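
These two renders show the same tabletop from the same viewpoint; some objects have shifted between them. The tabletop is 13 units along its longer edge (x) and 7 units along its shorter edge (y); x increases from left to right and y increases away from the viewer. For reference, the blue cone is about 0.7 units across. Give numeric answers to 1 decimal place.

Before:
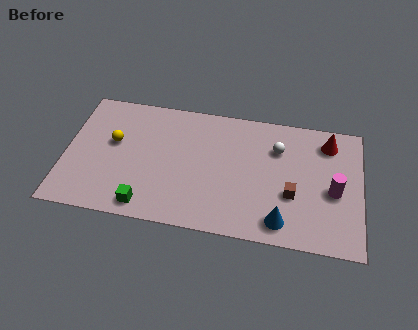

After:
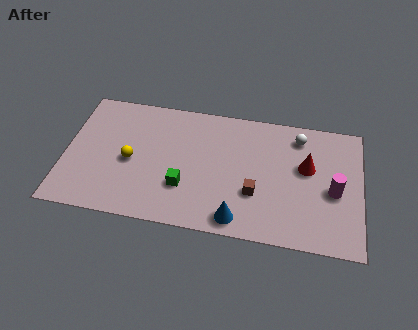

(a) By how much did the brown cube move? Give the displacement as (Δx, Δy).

(-1.6, -0.2)

The brown cube started near (10.0, 2.6) and ended near (8.4, 2.4).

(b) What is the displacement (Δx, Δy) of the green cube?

(1.6, 1.3)

From the two frames, the green cube sits at roughly (3.7, 0.9) before and (5.3, 2.2) after.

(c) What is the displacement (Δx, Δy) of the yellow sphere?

(0.8, -0.9)

The yellow sphere started near (2.1, 4.1) and ended near (2.9, 3.2).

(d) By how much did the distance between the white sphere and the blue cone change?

+1.6

The distance was about 3.9 in the first image and 5.5 in the second, so they moved 1.6 units further apart.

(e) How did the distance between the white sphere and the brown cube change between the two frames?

+1.3

Before: roughly 2.5 units apart; after: 3.8. That's 1.3 units further apart.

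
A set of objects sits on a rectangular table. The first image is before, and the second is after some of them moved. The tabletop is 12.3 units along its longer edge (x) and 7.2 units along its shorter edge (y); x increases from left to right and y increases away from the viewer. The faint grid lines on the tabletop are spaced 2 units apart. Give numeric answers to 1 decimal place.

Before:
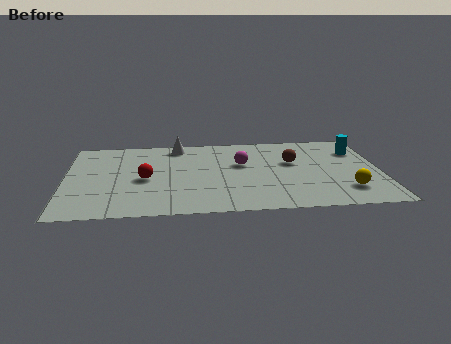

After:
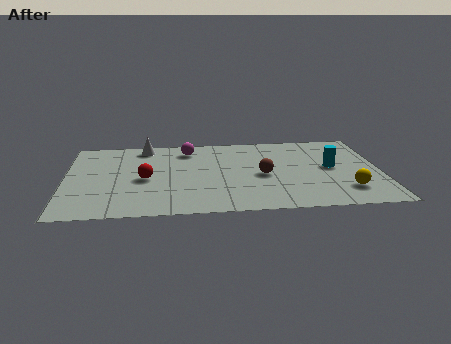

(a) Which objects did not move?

the red sphere and the yellow sphere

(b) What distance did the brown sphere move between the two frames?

1.6

From (8.9, 4.4) to (7.7, 3.3), the brown sphere covered √(1.2² + 1.1²) ≈ 1.6 units.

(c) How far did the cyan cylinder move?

1.9

The cyan cylinder was near (11.5, 5.3) before and (10.4, 3.8) after, so it travelled √(1.1² + 1.5²) ≈ 1.9 units.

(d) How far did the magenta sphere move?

2.6

The magenta sphere moved from about (6.9, 4.4) to (4.8, 5.9), a distance of √(2.1² + 1.5²) ≈ 2.6.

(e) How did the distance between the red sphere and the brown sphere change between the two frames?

-1.3

They were about 5.9 units apart before and 4.6 after — 1.3 units closer together.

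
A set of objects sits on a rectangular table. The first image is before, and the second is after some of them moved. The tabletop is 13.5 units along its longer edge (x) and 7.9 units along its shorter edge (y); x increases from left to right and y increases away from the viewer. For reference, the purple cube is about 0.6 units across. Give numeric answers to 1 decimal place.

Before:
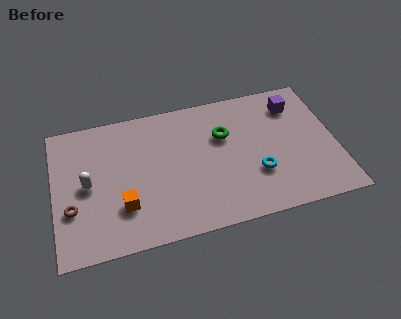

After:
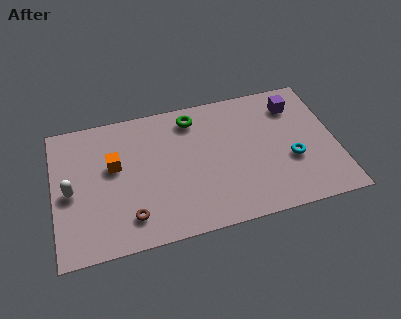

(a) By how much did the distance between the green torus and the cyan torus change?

+2.8

They were about 3.0 units apart before and 5.8 after — 2.8 units further apart.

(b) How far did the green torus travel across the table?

2.0

The green torus moved from about (8.2, 5.2) to (6.8, 6.6), a distance of √(1.4² + 1.4²) ≈ 2.0.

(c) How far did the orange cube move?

2.4

The orange cube moved from about (3.2, 2.3) to (2.9, 4.7), a distance of √(0.3² + 2.4²) ≈ 2.4.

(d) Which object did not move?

the purple cube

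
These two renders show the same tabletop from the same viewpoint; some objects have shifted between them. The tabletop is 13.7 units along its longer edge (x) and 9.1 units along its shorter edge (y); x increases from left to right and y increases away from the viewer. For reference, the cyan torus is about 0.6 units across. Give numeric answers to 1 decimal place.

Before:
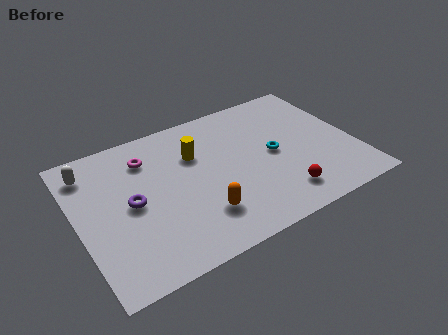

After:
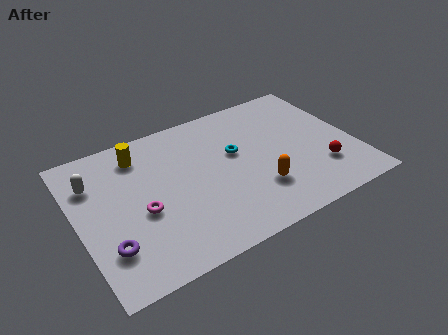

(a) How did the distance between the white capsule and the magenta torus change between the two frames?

+0.6

They were about 2.8 units apart before and 3.4 after — 0.6 units further apart.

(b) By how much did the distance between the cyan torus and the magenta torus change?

-1.3

They were about 6.5 units apart before and 5.2 after — 1.3 units closer together.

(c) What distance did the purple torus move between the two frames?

2.5

The purple torus was near (2.6, 4.5) before and (1.2, 2.4) after, so it travelled √(1.4² + 2.1²) ≈ 2.5 units.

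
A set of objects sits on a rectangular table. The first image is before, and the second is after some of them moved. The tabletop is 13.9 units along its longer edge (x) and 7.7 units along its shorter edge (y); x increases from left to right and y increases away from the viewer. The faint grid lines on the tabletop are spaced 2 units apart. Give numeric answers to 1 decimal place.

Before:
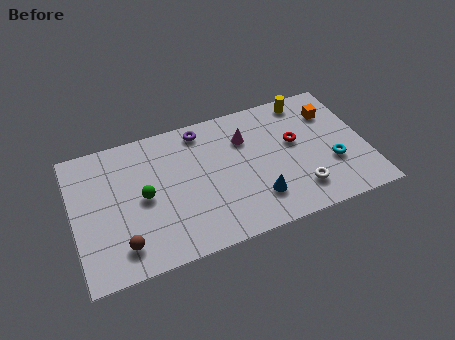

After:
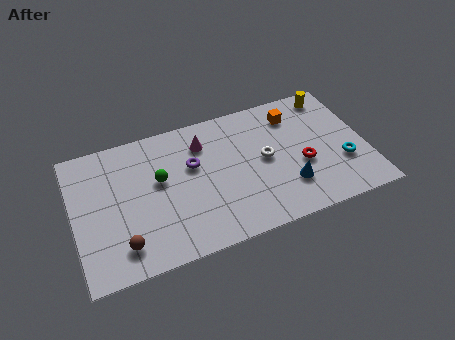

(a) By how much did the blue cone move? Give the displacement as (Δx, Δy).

(1.5, 0.2)

The blue cone was at about (8.5, 1.9) and moved to about (10.0, 2.1).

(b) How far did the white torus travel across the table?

2.7

The white torus was near (10.5, 1.7) before and (9.1, 4.0) after, so it travelled √(1.4² + 2.3²) ≈ 2.7 units.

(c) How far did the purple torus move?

2.0

From (6.3, 6.7) to (5.7, 4.8), the purple torus covered √(0.6² + 1.9²) ≈ 2.0 units.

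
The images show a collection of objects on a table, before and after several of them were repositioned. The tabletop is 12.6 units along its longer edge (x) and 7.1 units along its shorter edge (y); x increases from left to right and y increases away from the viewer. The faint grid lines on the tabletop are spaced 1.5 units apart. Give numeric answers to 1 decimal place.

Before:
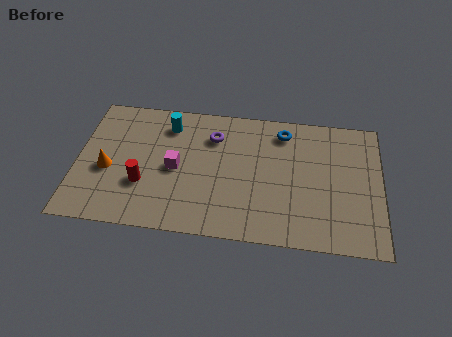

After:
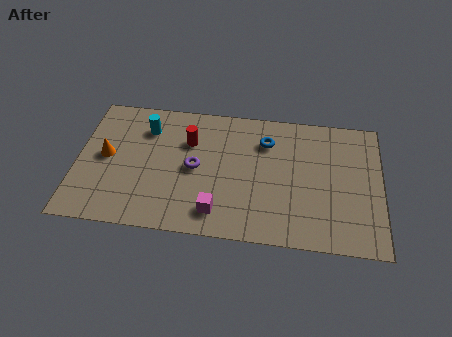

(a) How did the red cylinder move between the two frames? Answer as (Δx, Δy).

(1.8, 2.5)

The red cylinder was at about (2.8, 2.4) and moved to about (4.6, 4.9).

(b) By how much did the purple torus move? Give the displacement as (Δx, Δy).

(-0.7, -1.8)

The purple torus started near (5.6, 5.3) and ended near (4.9, 3.5).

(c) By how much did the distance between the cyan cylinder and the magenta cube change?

+2.8

The distance was about 2.3 in the first image and 5.1 in the second, so they moved 2.8 units further apart.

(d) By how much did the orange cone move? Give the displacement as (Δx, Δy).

(-0.1, 0.7)

The orange cone was at about (1.3, 3.0) and moved to about (1.2, 3.7).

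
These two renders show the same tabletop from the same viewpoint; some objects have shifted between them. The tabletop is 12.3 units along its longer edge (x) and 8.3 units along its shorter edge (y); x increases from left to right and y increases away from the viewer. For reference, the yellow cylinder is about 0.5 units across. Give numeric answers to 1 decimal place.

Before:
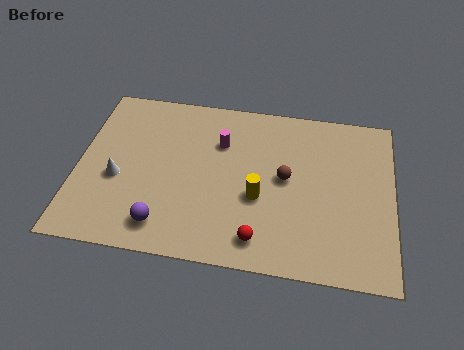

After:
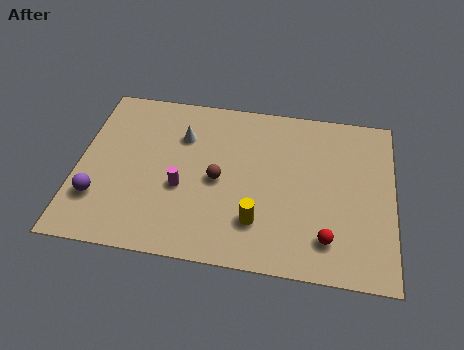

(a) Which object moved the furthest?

the white cone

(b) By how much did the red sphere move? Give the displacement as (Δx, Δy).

(2.6, 0.4)

From the two frames, the red sphere sits at roughly (7.2, 1.3) before and (9.8, 1.7) after.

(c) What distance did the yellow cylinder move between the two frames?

1.2

From (7.1, 3.3) to (7.1, 2.1), the yellow cylinder covered √(0.0² + 1.2²) ≈ 1.2 units.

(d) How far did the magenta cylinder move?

2.9

The magenta cylinder moved from about (5.5, 5.8) to (4.1, 3.3), a distance of √(1.4² + 2.5²) ≈ 2.9.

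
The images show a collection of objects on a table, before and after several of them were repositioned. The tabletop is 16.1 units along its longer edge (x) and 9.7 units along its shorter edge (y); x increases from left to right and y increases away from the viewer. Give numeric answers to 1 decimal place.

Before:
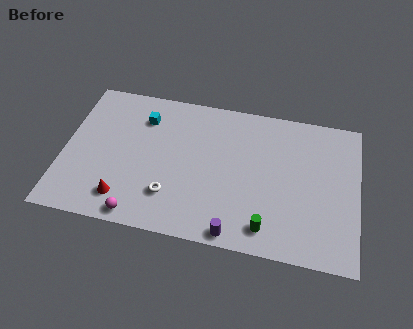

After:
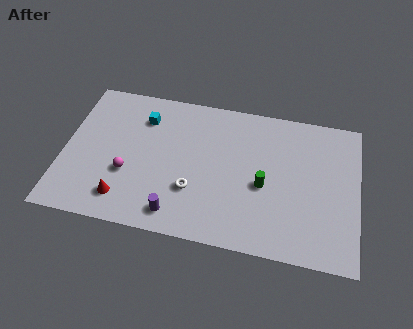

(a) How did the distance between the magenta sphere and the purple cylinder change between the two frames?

-1.7

They were about 5.2 units apart before and 3.5 after — 1.7 units closer together.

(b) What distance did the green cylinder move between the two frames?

2.7

From (11.3, 1.5) to (11.0, 4.2), the green cylinder covered √(0.3² + 2.7²) ≈ 2.7 units.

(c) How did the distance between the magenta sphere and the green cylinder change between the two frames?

+0.5

Before: roughly 6.9 units apart; after: 7.4. That's 0.5 units further apart.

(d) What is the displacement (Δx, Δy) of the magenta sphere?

(-0.8, 2.6)

The magenta sphere started near (4.4, 0.9) and ended near (3.6, 3.5).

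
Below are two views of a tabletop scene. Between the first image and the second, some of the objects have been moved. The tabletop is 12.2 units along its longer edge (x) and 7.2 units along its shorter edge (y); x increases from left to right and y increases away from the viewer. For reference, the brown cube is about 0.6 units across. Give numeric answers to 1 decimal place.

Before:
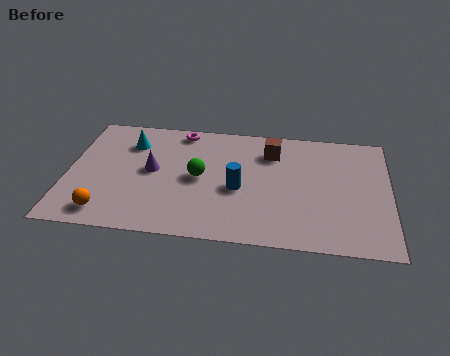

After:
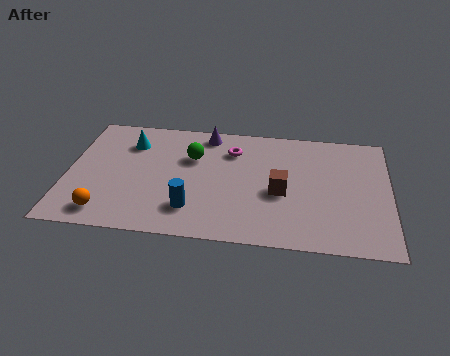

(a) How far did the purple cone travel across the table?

3.2

From (3.2, 3.8) to (5.2, 6.3), the purple cone covered √(2.0² + 2.5²) ≈ 3.2 units.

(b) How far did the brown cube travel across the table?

2.4

From (7.7, 5.5) to (8.1, 3.1), the brown cube covered √(0.4² + 2.4²) ≈ 2.4 units.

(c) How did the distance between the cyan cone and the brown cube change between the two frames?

+0.8

Before: roughly 5.4 units apart; after: 6.2. That's 0.8 units further apart.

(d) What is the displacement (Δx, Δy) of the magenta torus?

(2.0, -1.0)

From the two frames, the magenta torus sits at roughly (4.2, 6.4) before and (6.2, 5.4) after.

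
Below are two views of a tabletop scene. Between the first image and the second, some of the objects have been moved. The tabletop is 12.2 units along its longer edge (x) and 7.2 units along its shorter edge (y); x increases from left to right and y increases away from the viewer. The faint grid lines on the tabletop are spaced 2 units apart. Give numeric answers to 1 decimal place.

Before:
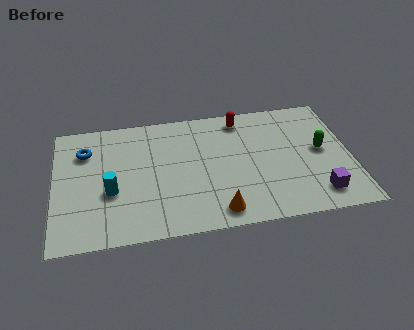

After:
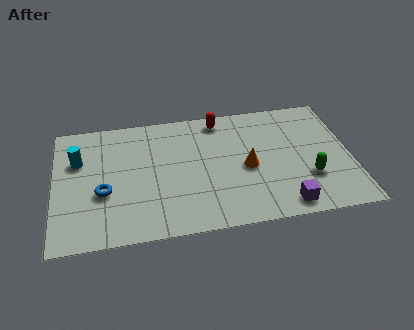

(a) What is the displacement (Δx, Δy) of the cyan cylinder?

(-1.3, 2.0)

The cyan cylinder started near (2.3, 2.8) and ended near (1.0, 4.8).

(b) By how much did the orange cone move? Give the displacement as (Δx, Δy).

(1.3, 2.3)

The orange cone was at about (6.6, 1.0) and moved to about (7.9, 3.3).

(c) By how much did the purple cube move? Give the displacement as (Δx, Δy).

(-1.4, -0.4)

The purple cube started near (10.7, 1.3) and ended near (9.3, 0.9).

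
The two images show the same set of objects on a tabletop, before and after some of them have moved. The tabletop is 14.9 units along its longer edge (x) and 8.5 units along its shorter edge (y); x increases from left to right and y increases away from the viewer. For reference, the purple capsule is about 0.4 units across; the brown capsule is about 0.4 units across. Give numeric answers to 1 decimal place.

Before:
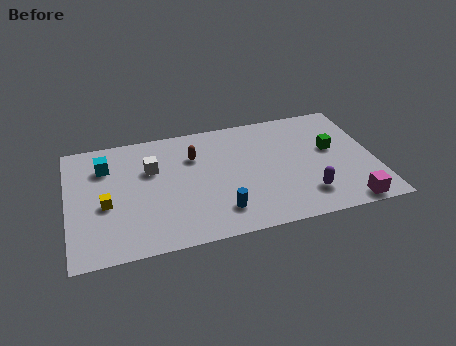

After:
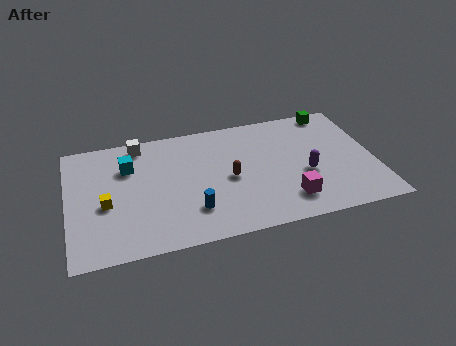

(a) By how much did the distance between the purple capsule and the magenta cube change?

-0.3

They were about 2.2 units apart before and 1.9 after — 0.3 units closer together.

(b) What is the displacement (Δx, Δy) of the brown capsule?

(1.6, -2.0)

The brown capsule started near (6.2, 6.0) and ended near (7.8, 4.0).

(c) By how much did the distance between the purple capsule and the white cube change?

+0.7

Before: roughly 8.2 units apart; after: 8.9. That's 0.7 units further apart.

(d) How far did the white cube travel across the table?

2.0

The white cube moved from about (4.1, 5.6) to (3.6, 7.5), a distance of √(0.5² + 1.9²) ≈ 2.0.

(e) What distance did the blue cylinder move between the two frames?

1.4

The blue cylinder moved from about (7.2, 1.8) to (5.9, 2.2), a distance of √(1.3² + 0.4²) ≈ 1.4.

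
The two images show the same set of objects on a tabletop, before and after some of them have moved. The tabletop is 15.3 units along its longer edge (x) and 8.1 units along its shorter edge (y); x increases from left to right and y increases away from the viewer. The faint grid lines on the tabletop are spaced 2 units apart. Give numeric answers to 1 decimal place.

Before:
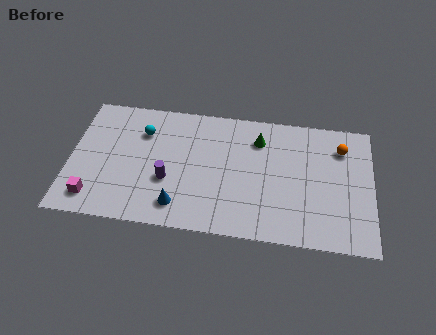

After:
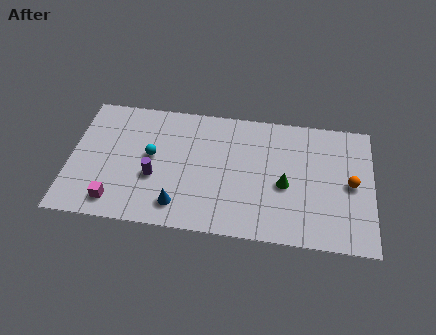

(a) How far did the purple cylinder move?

0.7

The purple cylinder moved from about (5.0, 3.0) to (4.3, 3.1), a distance of √(0.7² + 0.1²) ≈ 0.7.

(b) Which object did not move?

the blue cone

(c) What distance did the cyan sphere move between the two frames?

1.6

From (3.6, 5.9) to (4.1, 4.4), the cyan sphere covered √(0.5² + 1.5²) ≈ 1.6 units.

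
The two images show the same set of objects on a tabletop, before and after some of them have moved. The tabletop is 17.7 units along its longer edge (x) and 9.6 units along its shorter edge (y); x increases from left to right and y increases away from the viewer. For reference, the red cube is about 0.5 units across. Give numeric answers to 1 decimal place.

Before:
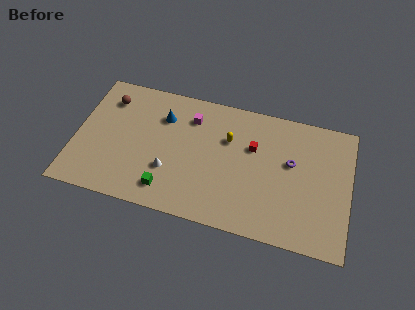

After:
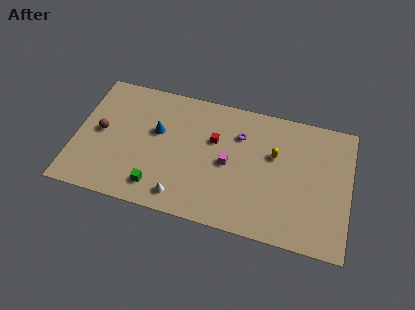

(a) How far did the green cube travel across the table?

0.7

The green cube moved from about (6.2, 1.7) to (5.5, 1.7), a distance of √(0.7² + 0.0²) ≈ 0.7.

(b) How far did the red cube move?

2.5

The red cube was near (11.4, 6.2) before and (8.9, 6.1) after, so it travelled √(2.5² + 0.1²) ≈ 2.5 units.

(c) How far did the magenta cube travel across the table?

3.8

The magenta cube was near (7.3, 7.4) before and (9.9, 4.6) after, so it travelled √(2.6² + 2.8²) ≈ 3.8 units.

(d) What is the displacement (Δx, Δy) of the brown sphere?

(-0.3, -2.6)

The brown sphere was at about (1.9, 7.5) and moved to about (1.6, 4.9).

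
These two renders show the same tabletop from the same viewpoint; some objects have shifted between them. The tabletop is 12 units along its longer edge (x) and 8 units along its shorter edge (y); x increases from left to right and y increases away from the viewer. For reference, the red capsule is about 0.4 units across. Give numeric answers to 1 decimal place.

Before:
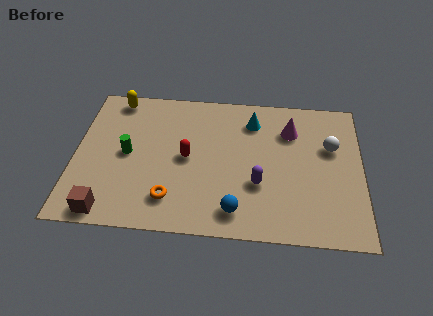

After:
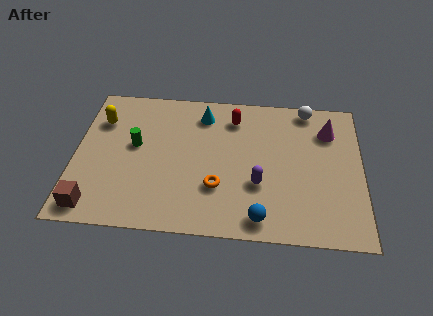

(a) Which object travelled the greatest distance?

the red capsule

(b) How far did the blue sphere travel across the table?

1.0

The blue sphere moved from about (6.8, 1.3) to (7.8, 1.0), a distance of √(1.0² + 0.3²) ≈ 1.0.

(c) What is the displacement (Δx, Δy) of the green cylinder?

(0.3, 0.5)

The green cylinder started near (2.2, 4.0) and ended near (2.5, 4.5).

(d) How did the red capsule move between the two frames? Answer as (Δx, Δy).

(1.9, 2.4)

The red capsule started near (4.7, 4.0) and ended near (6.6, 6.4).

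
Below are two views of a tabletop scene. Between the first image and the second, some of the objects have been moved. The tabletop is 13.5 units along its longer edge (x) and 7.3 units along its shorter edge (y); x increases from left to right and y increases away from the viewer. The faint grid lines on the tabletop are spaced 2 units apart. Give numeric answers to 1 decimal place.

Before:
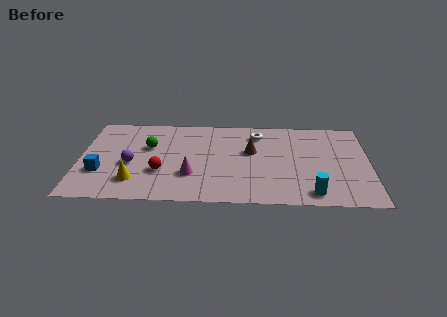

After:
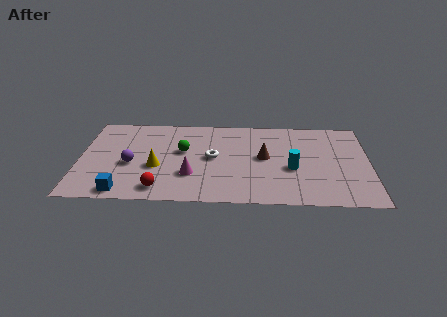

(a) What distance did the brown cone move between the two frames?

0.8

The brown cone moved from about (8.0, 4.4) to (8.6, 3.9), a distance of √(0.6² + 0.5²) ≈ 0.8.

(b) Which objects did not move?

the magenta cone and the purple sphere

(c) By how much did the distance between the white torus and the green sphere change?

-3.8

The distance was about 5.3 in the first image and 1.5 in the second, so they moved 3.8 units closer together.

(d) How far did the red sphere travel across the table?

1.4

The red sphere was near (3.8, 2.5) before and (3.8, 1.1) after, so it travelled √(0.0² + 1.4²) ≈ 1.4 units.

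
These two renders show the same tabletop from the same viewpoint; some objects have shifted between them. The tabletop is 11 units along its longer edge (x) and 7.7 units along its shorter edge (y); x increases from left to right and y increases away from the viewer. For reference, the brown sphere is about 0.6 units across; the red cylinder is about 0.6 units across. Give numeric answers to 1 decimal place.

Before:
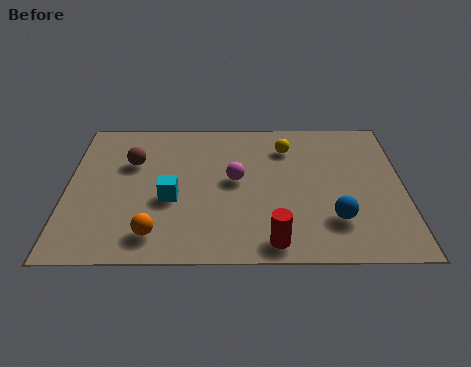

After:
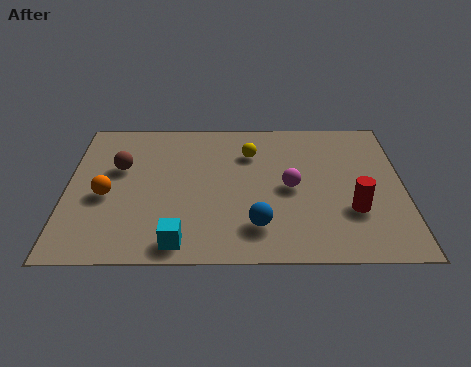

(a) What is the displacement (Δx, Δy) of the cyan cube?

(0.3, -2.2)

The cyan cube was at about (3.4, 3.1) and moved to about (3.7, 0.9).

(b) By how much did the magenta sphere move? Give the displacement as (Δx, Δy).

(1.8, -0.4)

The magenta sphere was at about (5.5, 4.1) and moved to about (7.3, 3.7).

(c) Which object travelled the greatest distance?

the red cylinder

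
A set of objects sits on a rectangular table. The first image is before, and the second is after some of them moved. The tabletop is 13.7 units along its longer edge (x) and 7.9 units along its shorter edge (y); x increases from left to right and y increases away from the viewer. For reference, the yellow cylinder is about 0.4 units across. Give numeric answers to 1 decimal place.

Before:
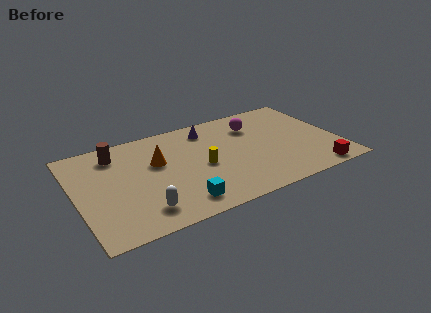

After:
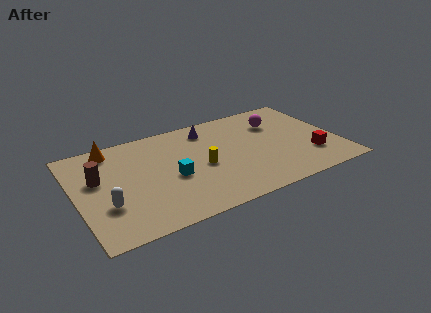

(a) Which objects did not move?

the purple cone and the yellow cylinder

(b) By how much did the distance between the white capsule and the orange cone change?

+0.8

They were about 3.6 units apart before and 4.4 after — 0.8 units further apart.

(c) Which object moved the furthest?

the orange cone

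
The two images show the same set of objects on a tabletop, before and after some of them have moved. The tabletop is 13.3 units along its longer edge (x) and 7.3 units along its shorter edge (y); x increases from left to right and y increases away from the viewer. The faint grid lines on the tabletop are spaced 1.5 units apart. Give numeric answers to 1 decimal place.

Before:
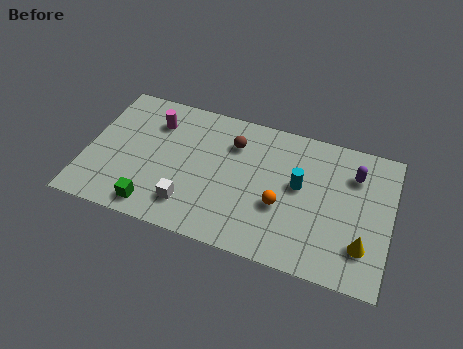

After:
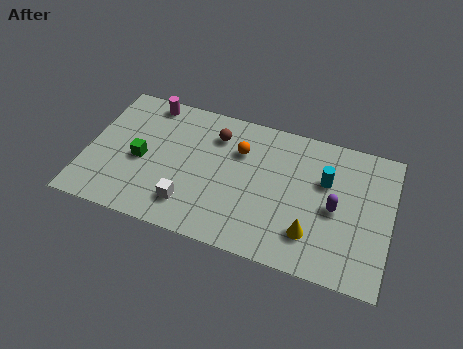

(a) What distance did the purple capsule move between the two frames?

2.1

From (11.6, 5.4) to (10.9, 3.4), the purple capsule covered √(0.7² + 2.0²) ≈ 2.1 units.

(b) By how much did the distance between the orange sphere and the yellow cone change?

+1.0

They were about 3.7 units apart before and 4.7 after — 1.0 units further apart.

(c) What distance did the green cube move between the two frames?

2.4

The green cube was near (3.2, 1.0) before and (2.4, 3.3) after, so it travelled √(0.8² + 2.3²) ≈ 2.4 units.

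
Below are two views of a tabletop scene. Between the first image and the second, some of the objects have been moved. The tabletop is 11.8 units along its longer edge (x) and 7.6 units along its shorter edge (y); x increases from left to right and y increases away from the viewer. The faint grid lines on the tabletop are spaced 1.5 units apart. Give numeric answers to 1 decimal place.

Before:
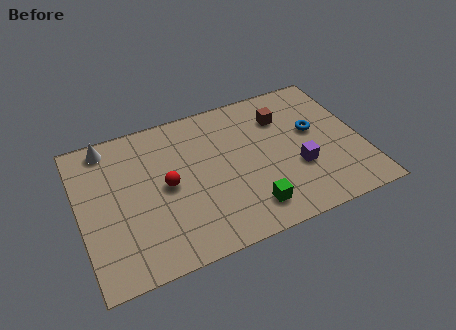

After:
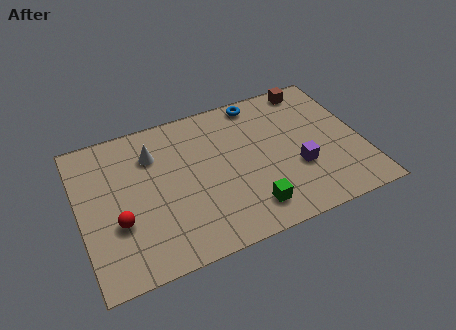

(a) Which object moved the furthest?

the blue torus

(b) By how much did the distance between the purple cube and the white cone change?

-2.1

The distance was about 8.6 in the first image and 6.5 in the second, so they moved 2.1 units closer together.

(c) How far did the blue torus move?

3.2

The blue torus was near (9.9, 4.4) before and (7.8, 6.8) after, so it travelled √(2.1² + 2.4²) ≈ 3.2 units.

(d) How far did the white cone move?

2.1

From (1.4, 6.7) to (3.2, 5.6), the white cone covered √(1.8² + 1.1²) ≈ 2.1 units.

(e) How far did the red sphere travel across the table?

2.4

The red sphere was near (3.6, 3.8) before and (1.5, 2.7) after, so it travelled √(2.1² + 1.1²) ≈ 2.4 units.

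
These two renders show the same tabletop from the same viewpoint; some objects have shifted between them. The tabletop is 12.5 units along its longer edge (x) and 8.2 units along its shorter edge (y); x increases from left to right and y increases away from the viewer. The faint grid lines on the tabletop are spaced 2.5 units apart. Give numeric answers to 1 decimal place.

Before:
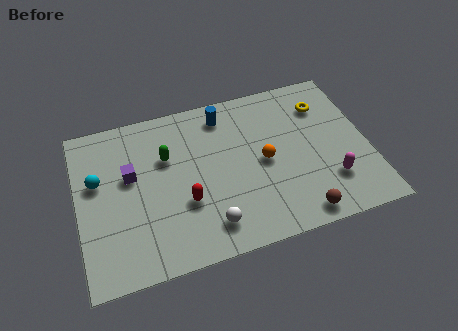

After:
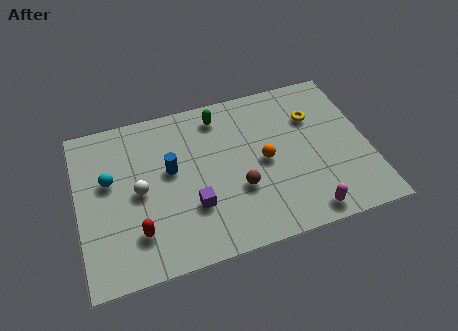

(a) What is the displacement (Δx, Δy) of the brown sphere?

(-2.4, 2.0)

From the two frames, the brown sphere sits at roughly (9.2, 0.9) before and (6.8, 2.9) after.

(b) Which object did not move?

the orange sphere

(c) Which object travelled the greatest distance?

the white sphere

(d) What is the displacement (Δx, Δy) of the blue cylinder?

(-2.5, -2.2)

The blue cylinder was at about (6.5, 6.9) and moved to about (4.0, 4.7).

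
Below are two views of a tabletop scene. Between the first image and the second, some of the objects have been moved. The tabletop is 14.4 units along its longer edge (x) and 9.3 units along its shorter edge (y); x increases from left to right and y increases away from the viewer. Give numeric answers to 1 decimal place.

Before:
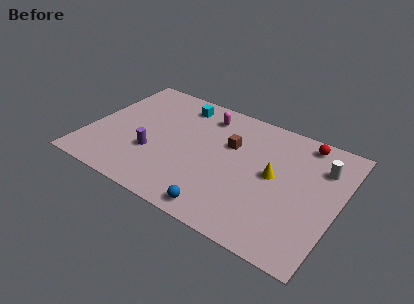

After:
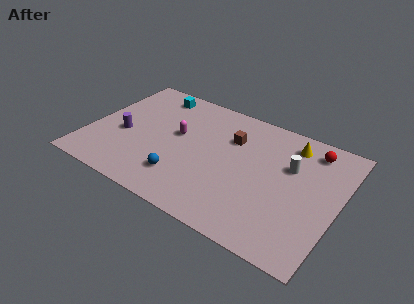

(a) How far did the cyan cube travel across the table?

1.6

The cyan cube was near (4.7, 7.8) before and (3.1, 8.0) after, so it travelled √(1.6² + 0.2²) ≈ 1.6 units.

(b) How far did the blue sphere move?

2.8

The blue sphere moved from about (8.3, 1.0) to (5.8, 2.2), a distance of √(2.5² + 1.2²) ≈ 2.8.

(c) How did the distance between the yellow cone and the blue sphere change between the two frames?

+3.2

They were about 4.6 units apart before and 7.8 after — 3.2 units further apart.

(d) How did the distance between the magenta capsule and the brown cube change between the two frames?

+0.9

They were about 2.3 units apart before and 3.2 after — 0.9 units further apart.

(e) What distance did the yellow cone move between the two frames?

2.9

The yellow cone was near (10.7, 4.9) before and (11.3, 7.7) after, so it travelled √(0.6² + 2.8²) ≈ 2.9 units.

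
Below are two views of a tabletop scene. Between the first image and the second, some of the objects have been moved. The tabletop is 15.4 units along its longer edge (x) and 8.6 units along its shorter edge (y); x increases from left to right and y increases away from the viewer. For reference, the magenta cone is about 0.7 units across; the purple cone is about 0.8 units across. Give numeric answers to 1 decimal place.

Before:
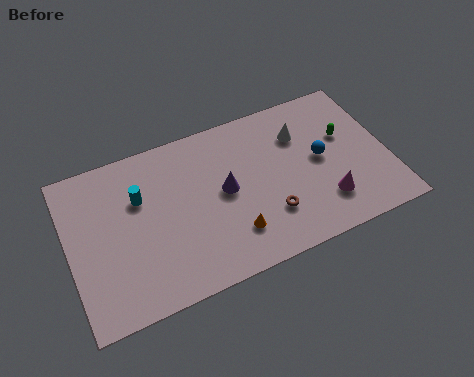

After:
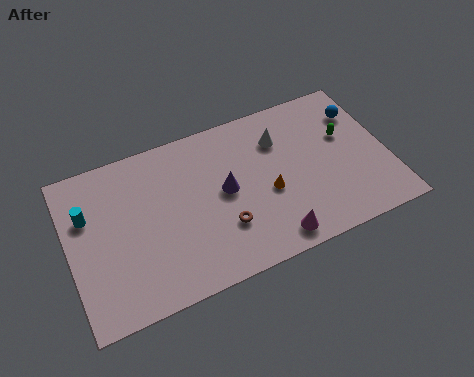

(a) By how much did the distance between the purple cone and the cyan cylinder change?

+2.4

They were about 4.2 units apart before and 6.6 after — 2.4 units further apart.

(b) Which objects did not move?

the purple cone and the green capsule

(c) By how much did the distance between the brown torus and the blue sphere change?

+4.6

The distance was about 3.5 in the first image and 8.1 in the second, so they moved 4.6 units further apart.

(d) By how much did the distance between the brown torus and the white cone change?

+0.6

They were about 4.3 units apart before and 4.9 after — 0.6 units further apart.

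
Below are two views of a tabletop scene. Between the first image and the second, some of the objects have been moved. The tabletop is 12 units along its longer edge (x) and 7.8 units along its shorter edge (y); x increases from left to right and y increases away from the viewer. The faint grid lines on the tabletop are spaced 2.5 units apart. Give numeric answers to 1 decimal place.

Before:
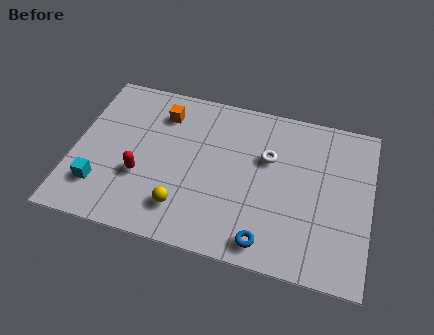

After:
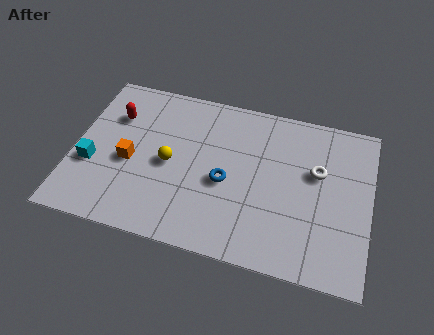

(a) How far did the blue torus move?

3.0

The blue torus moved from about (8.0, 1.0) to (6.2, 3.4), a distance of √(1.8² + 2.4²) ≈ 3.0.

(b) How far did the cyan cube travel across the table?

1.1

The cyan cube moved from about (1.2, 1.9) to (0.8, 2.9), a distance of √(0.4² + 1.0²) ≈ 1.1.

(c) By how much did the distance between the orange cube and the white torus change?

+3.1

They were about 4.5 units apart before and 7.6 after — 3.1 units further apart.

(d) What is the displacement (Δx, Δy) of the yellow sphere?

(-0.7, 2.0)

The yellow sphere was at about (4.6, 1.7) and moved to about (3.9, 3.7).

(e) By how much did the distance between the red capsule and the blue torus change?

-0.4

Before: roughly 5.5 units apart; after: 5.1. That's 0.4 units closer together.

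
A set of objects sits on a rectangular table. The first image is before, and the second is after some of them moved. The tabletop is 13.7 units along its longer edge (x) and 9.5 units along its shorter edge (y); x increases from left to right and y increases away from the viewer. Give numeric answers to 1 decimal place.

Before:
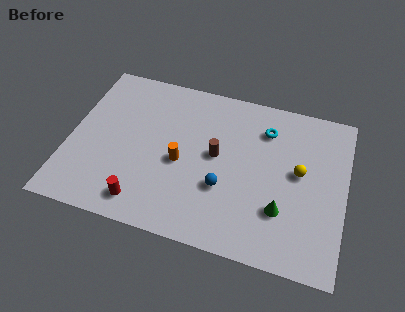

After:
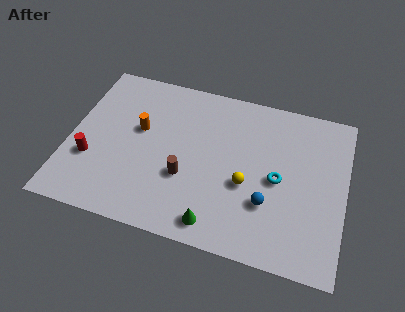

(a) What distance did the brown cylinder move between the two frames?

2.2

From (7.3, 5.1) to (5.9, 3.4), the brown cylinder covered √(1.4² + 1.7²) ≈ 2.2 units.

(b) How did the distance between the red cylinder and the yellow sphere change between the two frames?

-0.6

Before: roughly 8.3 units apart; after: 7.7. That's 0.6 units closer together.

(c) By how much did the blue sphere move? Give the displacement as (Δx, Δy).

(2.2, -0.3)

The blue sphere was at about (7.8, 3.3) and moved to about (10.0, 3.0).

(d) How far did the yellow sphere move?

2.9

From (11.4, 5.2) to (8.9, 3.8), the yellow sphere covered √(2.5² + 1.4²) ≈ 2.9 units.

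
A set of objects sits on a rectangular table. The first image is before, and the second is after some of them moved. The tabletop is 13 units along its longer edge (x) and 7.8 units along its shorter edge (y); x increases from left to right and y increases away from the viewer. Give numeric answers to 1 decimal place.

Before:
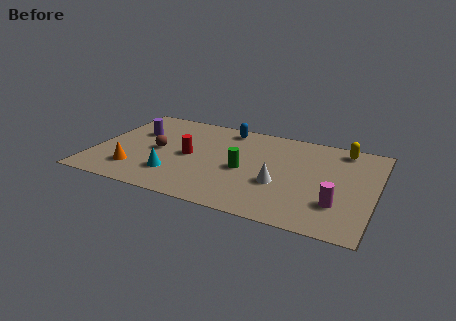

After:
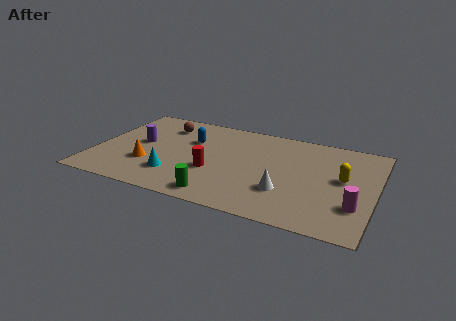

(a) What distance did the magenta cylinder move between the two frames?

0.8

From (11.4, 2.2) to (12.2, 2.3), the magenta cylinder covered √(0.8² + 0.1²) ≈ 0.8 units.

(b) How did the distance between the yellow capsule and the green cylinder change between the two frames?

+0.9

They were about 5.4 units apart before and 6.3 after — 0.9 units further apart.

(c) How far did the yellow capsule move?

2.5

The yellow capsule moved from about (11.3, 6.8) to (11.5, 4.3), a distance of √(0.2² + 2.5²) ≈ 2.5.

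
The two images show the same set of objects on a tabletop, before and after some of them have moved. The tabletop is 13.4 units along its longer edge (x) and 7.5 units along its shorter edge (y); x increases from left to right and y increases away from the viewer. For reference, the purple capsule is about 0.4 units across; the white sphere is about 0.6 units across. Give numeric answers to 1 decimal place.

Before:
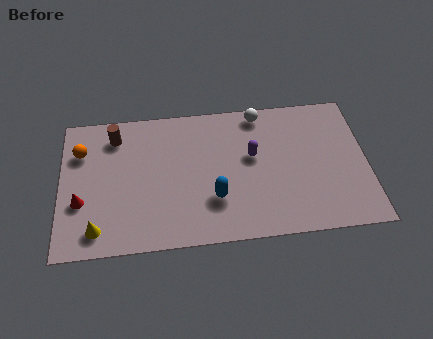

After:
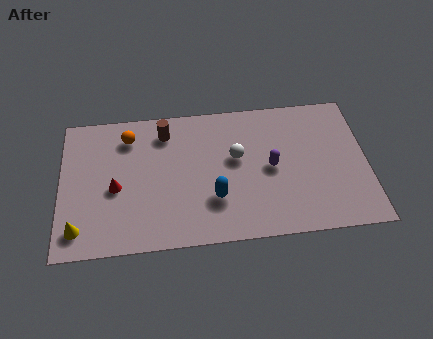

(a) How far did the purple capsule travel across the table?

1.1

From (8.4, 4.4) to (9.2, 3.7), the purple capsule covered √(0.8² + 0.7²) ≈ 1.1 units.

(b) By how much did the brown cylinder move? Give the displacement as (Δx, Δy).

(2.2, 0.0)

The brown cylinder was at about (2.4, 6.1) and moved to about (4.6, 6.1).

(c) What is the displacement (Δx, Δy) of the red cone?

(1.5, 0.6)

The red cone was at about (0.9, 2.7) and moved to about (2.4, 3.3).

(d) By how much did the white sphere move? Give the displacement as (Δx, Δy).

(-1.1, -2.3)

From the two frames, the white sphere sits at roughly (8.8, 6.7) before and (7.7, 4.4) after.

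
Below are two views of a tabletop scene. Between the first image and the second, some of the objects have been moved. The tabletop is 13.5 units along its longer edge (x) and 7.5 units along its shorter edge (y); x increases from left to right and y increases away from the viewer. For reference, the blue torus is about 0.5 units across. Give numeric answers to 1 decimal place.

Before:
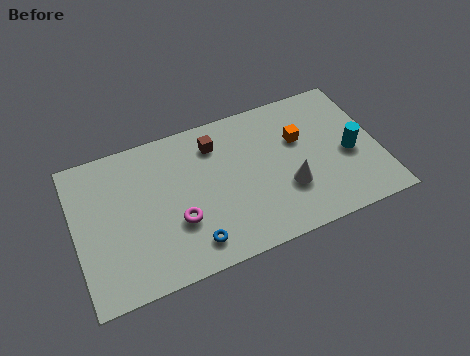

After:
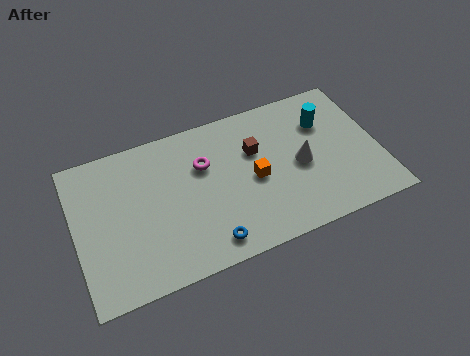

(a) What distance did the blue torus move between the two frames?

0.7

From (4.9, 1.3) to (5.6, 1.1), the blue torus covered √(0.7² + 0.2²) ≈ 0.7 units.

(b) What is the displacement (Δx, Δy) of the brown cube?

(1.7, -1.0)

From the two frames, the brown cube sits at roughly (6.4, 5.9) before and (8.1, 4.9) after.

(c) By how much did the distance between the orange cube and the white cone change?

-0.3

The distance was about 2.4 in the first image and 2.1 in the second, so they moved 0.3 units closer together.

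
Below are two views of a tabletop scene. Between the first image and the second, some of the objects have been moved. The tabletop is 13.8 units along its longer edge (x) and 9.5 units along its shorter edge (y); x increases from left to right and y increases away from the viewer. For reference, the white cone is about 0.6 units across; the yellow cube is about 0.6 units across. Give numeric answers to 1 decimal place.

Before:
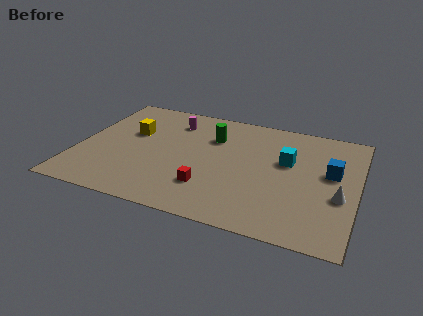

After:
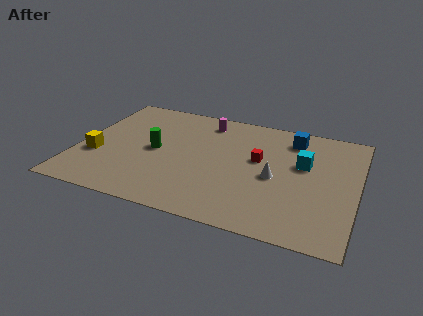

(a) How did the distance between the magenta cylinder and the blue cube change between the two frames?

-3.9

They were about 8.3 units apart before and 4.4 after — 3.9 units closer together.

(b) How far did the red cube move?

3.7

From (6.7, 2.5) to (8.9, 5.5), the red cube covered √(2.2² + 3.0²) ≈ 3.7 units.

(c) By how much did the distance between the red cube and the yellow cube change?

+2.8

They were about 5.4 units apart before and 8.2 after — 2.8 units further apart.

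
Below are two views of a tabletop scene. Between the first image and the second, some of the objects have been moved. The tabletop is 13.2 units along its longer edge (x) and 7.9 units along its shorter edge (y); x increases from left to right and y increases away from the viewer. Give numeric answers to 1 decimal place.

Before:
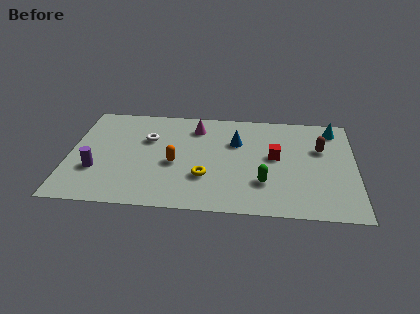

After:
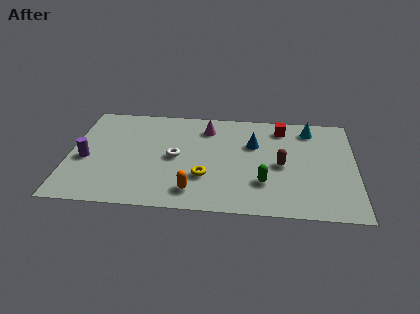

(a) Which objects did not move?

the yellow torus and the green capsule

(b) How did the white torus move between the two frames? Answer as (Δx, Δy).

(1.3, -1.3)

From the two frames, the white torus sits at roughly (3.6, 5.2) before and (4.9, 3.9) after.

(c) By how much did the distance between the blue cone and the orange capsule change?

+1.3

The distance was about 3.4 in the first image and 4.7 in the second, so they moved 1.3 units further apart.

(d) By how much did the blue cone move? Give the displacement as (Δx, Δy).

(0.8, -0.1)

The blue cone started near (7.7, 5.3) and ended near (8.5, 5.2).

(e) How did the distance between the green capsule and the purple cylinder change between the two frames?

+0.6

Before: roughly 7.7 units apart; after: 8.3. That's 0.6 units further apart.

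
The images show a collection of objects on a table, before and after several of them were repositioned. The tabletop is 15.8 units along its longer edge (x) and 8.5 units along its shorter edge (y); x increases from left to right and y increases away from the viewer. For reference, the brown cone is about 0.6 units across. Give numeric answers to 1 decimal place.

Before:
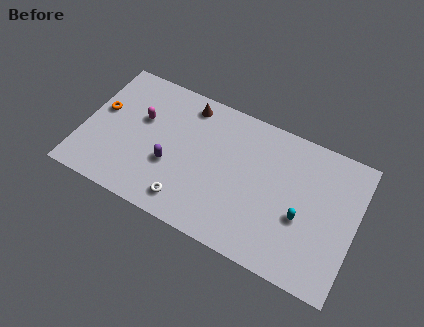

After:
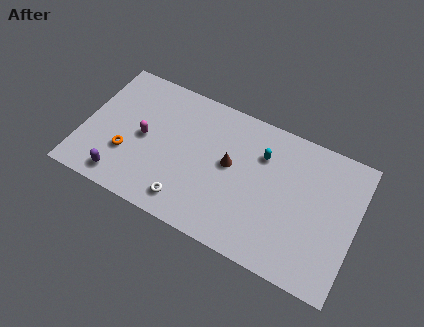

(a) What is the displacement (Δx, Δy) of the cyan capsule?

(-2.6, 2.7)

The cyan capsule started near (12.8, 3.4) and ended near (10.2, 6.1).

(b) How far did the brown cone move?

3.8

From (5.7, 7.3) to (8.5, 4.7), the brown cone covered √(2.8² + 2.6²) ≈ 3.8 units.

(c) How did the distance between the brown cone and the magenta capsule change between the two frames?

+1.8

Before: roughly 3.2 units apart; after: 5.0. That's 1.8 units further apart.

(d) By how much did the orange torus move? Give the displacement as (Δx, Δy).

(1.8, -2.1)

The orange torus started near (0.9, 4.9) and ended near (2.7, 2.8).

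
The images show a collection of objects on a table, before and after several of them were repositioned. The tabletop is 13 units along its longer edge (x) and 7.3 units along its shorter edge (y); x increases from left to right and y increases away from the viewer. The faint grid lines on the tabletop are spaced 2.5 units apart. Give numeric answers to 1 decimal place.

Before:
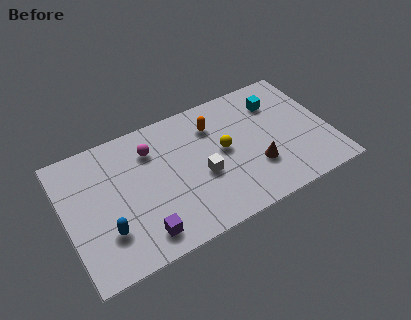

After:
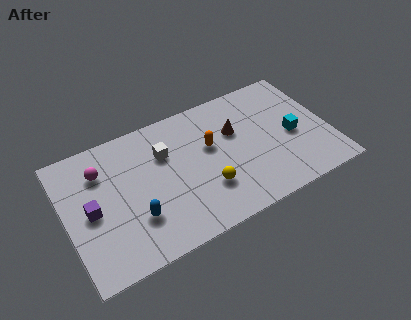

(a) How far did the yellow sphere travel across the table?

2.0

From (7.8, 3.9) to (6.7, 2.2), the yellow sphere covered √(1.1² + 1.7²) ≈ 2.0 units.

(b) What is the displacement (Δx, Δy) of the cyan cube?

(0.5, -2.2)

The cyan cube was at about (10.7, 5.5) and moved to about (11.2, 3.3).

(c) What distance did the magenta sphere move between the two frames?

2.5

The magenta sphere moved from about (4.4, 5.5) to (1.9, 5.4), a distance of √(2.5² + 0.1²) ≈ 2.5.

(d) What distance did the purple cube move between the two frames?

3.2

The purple cube was near (3.4, 1.2) before and (1.2, 3.5) after, so it travelled √(2.2² + 2.3²) ≈ 3.2 units.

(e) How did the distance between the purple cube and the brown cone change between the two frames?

+1.5

Before: roughly 5.9 units apart; after: 7.4. That's 1.5 units further apart.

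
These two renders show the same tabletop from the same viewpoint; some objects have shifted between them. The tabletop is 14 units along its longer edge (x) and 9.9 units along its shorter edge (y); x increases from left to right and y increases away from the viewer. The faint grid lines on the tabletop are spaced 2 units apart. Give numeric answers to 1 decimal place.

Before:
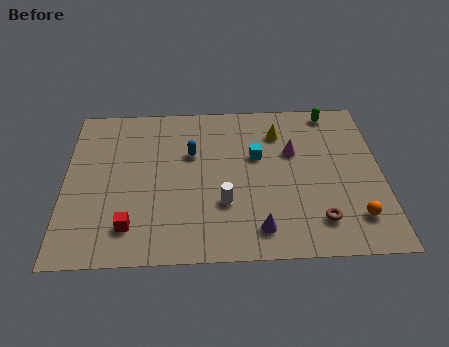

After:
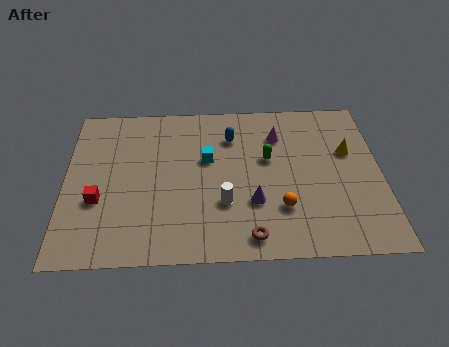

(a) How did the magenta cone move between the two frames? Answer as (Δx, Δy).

(-0.6, 1.1)

From the two frames, the magenta cone sits at roughly (10.1, 6.3) before and (9.5, 7.4) after.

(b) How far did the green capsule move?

4.2

From (11.9, 8.9) to (9.0, 5.9), the green capsule covered √(2.9² + 3.0²) ≈ 4.2 units.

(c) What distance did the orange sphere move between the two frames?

3.3

From (12.7, 2.1) to (9.5, 2.8), the orange sphere covered √(3.2² + 0.7²) ≈ 3.3 units.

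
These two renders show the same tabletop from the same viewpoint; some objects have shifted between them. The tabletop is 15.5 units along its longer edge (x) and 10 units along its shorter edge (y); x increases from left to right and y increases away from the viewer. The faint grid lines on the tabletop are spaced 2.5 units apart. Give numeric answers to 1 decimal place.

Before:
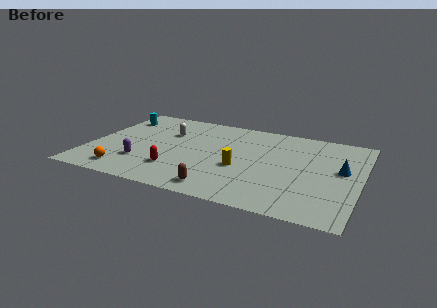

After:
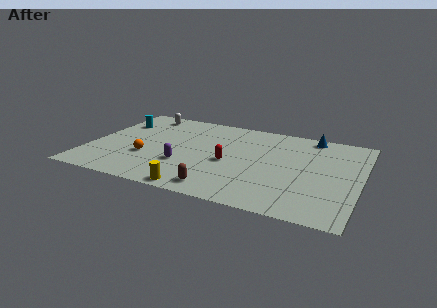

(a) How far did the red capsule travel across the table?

3.4

From (5.2, 2.6) to (8.1, 4.4), the red capsule covered √(2.9² + 1.8²) ≈ 3.4 units.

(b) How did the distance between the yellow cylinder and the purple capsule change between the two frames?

-3.0

They were about 5.7 units apart before and 2.7 after — 3.0 units closer together.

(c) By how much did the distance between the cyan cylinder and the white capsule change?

-1.3

The distance was about 3.3 in the first image and 2.0 in the second, so they moved 1.3 units closer together.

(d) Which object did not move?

the brown capsule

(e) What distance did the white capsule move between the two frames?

2.5

The white capsule was near (4.2, 6.8) before and (2.5, 8.7) after, so it travelled √(1.7² + 1.9²) ≈ 2.5 units.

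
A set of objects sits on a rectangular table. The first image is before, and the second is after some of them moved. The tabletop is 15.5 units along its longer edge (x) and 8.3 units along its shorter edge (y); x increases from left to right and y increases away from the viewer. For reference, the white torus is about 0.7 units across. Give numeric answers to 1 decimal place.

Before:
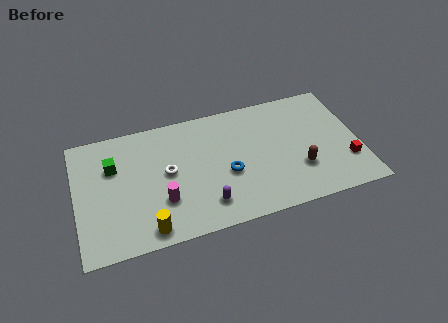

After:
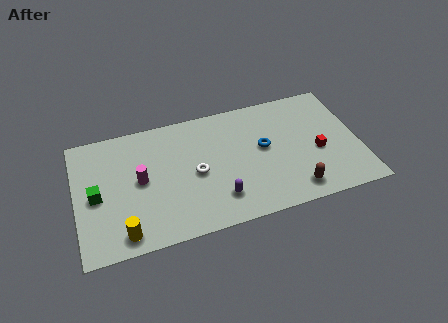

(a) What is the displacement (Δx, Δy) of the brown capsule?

(-0.4, -1.3)

The brown capsule started near (12.1, 2.6) and ended near (11.7, 1.3).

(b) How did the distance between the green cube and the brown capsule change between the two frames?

+0.5

The distance was about 10.4 in the first image and 10.9 in the second, so they moved 0.5 units further apart.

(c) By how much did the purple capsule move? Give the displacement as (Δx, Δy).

(0.7, 0.2)

From the two frames, the purple capsule sits at roughly (6.9, 1.7) before and (7.6, 1.9) after.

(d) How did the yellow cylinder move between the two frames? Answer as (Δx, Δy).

(-1.3, 0.1)

The yellow cylinder started near (3.7, 1.0) and ended near (2.4, 1.1).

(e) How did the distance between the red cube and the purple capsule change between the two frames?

-2.0

Before: roughly 7.8 units apart; after: 5.8. That's 2.0 units closer together.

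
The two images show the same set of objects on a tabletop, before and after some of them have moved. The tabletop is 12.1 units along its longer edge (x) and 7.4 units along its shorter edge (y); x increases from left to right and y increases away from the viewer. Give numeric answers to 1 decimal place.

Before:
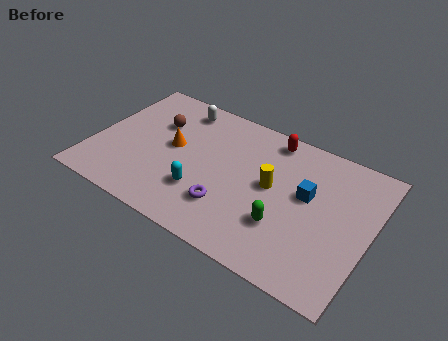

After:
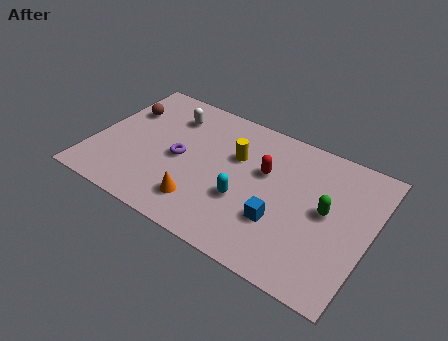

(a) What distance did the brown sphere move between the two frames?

1.5

The brown sphere moved from about (2.5, 5.0) to (1.0, 5.1), a distance of √(1.5² + 0.1²) ≈ 1.5.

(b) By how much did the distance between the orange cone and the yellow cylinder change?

-1.0

Before: roughly 4.4 units apart; after: 3.4. That's 1.0 units closer together.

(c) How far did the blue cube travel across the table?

2.1

The blue cube moved from about (9.3, 4.3) to (8.4, 2.4), a distance of √(0.9² + 1.9²) ≈ 2.1.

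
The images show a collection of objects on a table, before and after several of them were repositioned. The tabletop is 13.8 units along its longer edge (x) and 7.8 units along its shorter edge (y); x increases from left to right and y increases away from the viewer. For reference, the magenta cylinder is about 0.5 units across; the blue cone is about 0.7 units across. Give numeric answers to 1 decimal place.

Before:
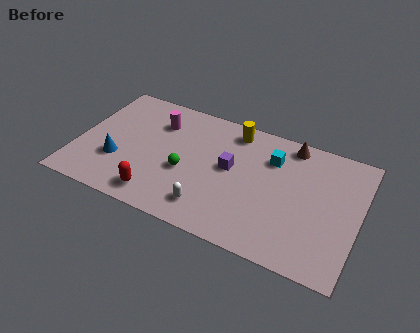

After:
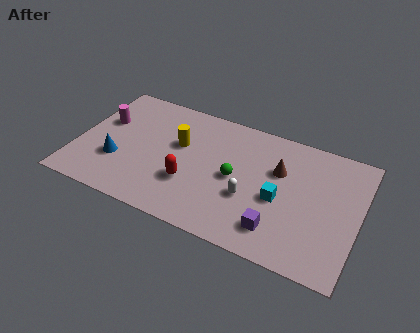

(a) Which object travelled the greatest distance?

the purple cube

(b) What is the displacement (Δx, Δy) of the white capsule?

(1.8, 1.4)

From the two frames, the white capsule sits at roughly (6.8, 1.5) before and (8.6, 2.9) after.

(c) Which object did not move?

the blue cone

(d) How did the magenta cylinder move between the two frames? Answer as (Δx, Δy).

(-2.6, -0.9)

The magenta cylinder started near (3.7, 5.8) and ended near (1.1, 4.9).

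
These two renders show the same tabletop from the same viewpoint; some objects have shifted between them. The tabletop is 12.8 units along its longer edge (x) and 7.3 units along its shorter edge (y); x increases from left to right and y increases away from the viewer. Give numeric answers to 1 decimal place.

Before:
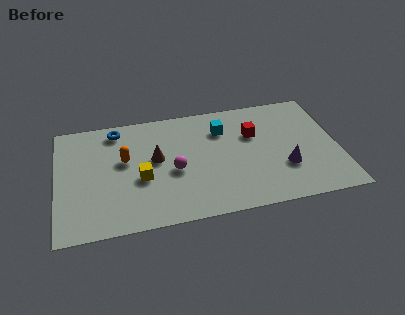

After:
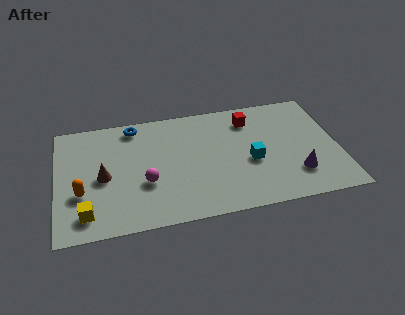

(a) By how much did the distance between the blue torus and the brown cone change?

+0.6

Before: roughly 2.8 units apart; after: 3.4. That's 0.6 units further apart.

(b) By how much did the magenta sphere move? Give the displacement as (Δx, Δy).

(-1.3, -0.5)

The magenta sphere started near (5.3, 3.2) and ended near (4.0, 2.7).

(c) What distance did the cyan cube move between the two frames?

2.6

The cyan cube was near (7.6, 5.4) before and (8.8, 3.1) after, so it travelled √(1.2² + 2.3²) ≈ 2.6 units.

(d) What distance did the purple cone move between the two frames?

0.7

From (10.3, 2.4) to (10.8, 1.9), the purple cone covered √(0.5² + 0.5²) ≈ 0.7 units.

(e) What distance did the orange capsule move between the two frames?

2.6

The orange capsule moved from about (3.1, 4.3) to (1.1, 2.6), a distance of √(2.0² + 1.7²) ≈ 2.6.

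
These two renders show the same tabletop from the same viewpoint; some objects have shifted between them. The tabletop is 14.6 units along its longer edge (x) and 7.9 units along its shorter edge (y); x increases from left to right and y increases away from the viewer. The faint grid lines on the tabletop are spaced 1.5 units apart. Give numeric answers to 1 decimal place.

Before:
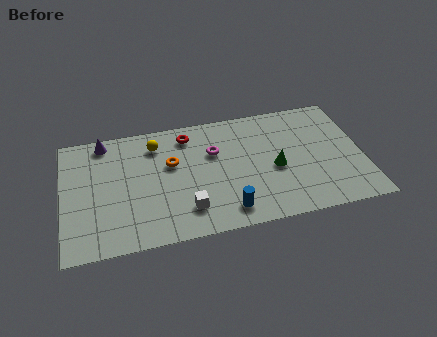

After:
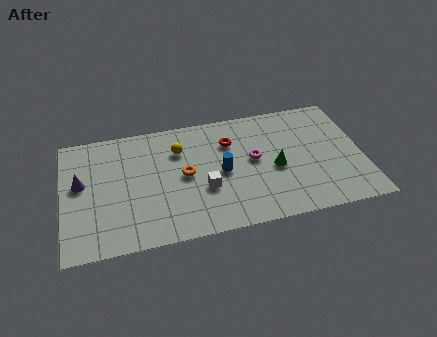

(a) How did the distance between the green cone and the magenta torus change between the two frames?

-2.1

The distance was about 3.4 in the first image and 1.3 in the second, so they moved 2.1 units closer together.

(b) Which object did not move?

the green cone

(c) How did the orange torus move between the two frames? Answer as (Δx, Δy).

(0.6, -0.9)

From the two frames, the orange torus sits at roughly (5.3, 4.9) before and (5.9, 4.0) after.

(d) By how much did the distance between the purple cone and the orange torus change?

+1.2

Before: roughly 3.8 units apart; after: 5.0. That's 1.2 units further apart.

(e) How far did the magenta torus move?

2.1

The magenta torus moved from about (7.4, 5.2) to (9.3, 4.3), a distance of √(1.9² + 0.9²) ≈ 2.1.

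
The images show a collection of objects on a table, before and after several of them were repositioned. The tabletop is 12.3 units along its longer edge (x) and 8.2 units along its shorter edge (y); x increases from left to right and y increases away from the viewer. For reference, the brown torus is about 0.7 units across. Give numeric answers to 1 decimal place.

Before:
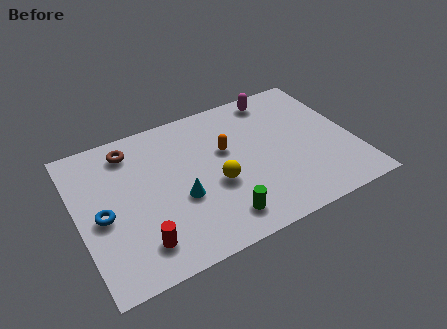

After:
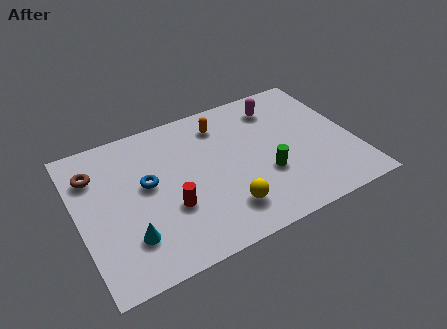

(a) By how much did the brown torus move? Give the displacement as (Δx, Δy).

(-1.7, -0.7)

The brown torus was at about (2.6, 6.8) and moved to about (0.9, 6.1).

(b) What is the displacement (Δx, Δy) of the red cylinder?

(1.5, 1.3)

From the two frames, the red cylinder sits at roughly (2.4, 1.6) before and (3.9, 2.9) after.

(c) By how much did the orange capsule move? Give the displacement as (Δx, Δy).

(0.0, 1.6)

From the two frames, the orange capsule sits at roughly (6.7, 5.0) before and (6.7, 6.6) after.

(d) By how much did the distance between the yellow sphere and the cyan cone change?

+2.6

They were about 1.6 units apart before and 4.2 after — 2.6 units further apart.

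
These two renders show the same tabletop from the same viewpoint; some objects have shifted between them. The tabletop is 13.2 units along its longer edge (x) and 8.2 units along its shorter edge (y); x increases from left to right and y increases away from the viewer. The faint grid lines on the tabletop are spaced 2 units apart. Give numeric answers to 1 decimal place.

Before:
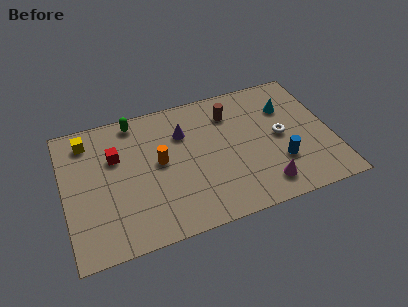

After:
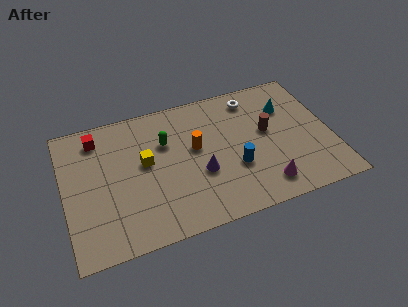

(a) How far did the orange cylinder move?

1.8

The orange cylinder moved from about (4.7, 4.4) to (6.5, 4.7), a distance of √(1.8² + 0.3²) ≈ 1.8.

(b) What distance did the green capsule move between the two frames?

2.3

From (3.7, 7.3) to (5.1, 5.5), the green capsule covered √(1.4² + 1.8²) ≈ 2.3 units.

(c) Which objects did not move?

the cyan cone and the magenta cone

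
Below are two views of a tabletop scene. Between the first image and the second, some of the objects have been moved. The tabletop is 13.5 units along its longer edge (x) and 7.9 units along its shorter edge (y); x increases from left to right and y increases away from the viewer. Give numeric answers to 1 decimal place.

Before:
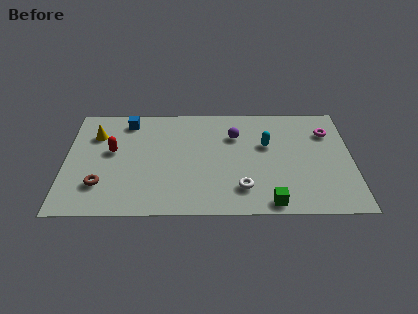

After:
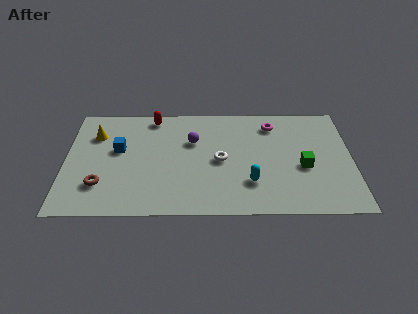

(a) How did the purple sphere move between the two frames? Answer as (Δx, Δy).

(-2.0, -0.4)

The purple sphere was at about (8.0, 5.6) and moved to about (6.0, 5.2).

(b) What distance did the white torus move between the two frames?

2.2

The white torus moved from about (8.3, 1.8) to (7.3, 3.8), a distance of √(1.0² + 2.0²) ≈ 2.2.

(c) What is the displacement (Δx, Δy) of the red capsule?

(1.9, 2.5)

The red capsule started near (2.2, 4.5) and ended near (4.1, 7.0).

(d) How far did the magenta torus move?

2.7

The magenta torus moved from about (12.4, 5.8) to (9.8, 6.4), a distance of √(2.6² + 0.6²) ≈ 2.7.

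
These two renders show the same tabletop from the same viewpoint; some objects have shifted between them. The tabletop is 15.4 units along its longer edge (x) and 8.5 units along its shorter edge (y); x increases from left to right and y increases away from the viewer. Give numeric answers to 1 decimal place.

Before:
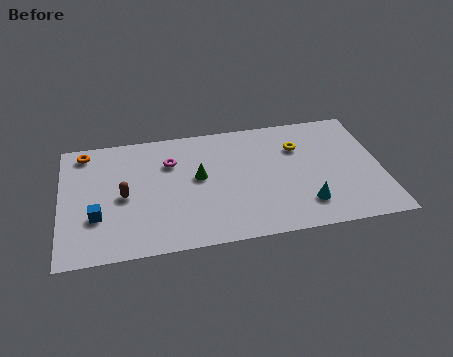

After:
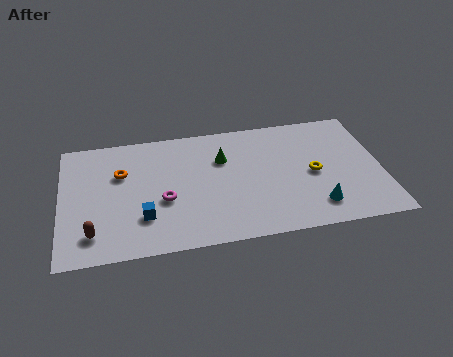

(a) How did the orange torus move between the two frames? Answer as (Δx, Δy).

(1.7, -1.8)

From the two frames, the orange torus sits at roughly (1.2, 7.4) before and (2.9, 5.6) after.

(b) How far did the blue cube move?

2.2

The blue cube moved from about (1.7, 2.8) to (3.9, 2.4), a distance of √(2.2² + 0.4²) ≈ 2.2.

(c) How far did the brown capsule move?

2.7

The brown capsule moved from about (3.0, 4.0) to (1.5, 1.7), a distance of √(1.5² + 2.3²) ≈ 2.7.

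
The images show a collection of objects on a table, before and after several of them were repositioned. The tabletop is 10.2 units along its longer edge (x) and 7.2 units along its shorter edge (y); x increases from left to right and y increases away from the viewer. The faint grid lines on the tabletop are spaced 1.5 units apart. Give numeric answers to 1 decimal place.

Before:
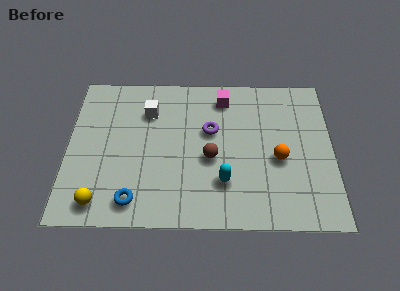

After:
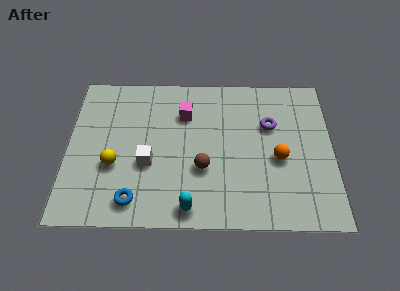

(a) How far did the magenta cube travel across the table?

1.7

The magenta cube was near (6.0, 6.0) before and (4.5, 5.2) after, so it travelled √(1.5² + 0.8²) ≈ 1.7 units.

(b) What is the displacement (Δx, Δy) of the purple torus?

(2.3, 0.3)

From the two frames, the purple torus sits at roughly (5.5, 4.4) before and (7.8, 4.7) after.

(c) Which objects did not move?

the orange sphere and the blue torus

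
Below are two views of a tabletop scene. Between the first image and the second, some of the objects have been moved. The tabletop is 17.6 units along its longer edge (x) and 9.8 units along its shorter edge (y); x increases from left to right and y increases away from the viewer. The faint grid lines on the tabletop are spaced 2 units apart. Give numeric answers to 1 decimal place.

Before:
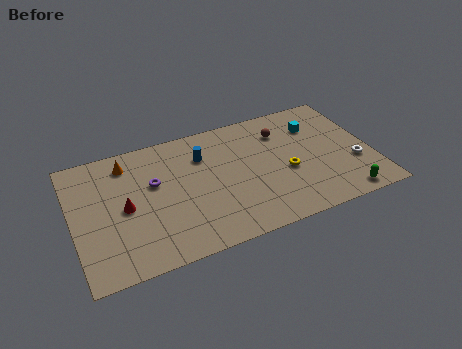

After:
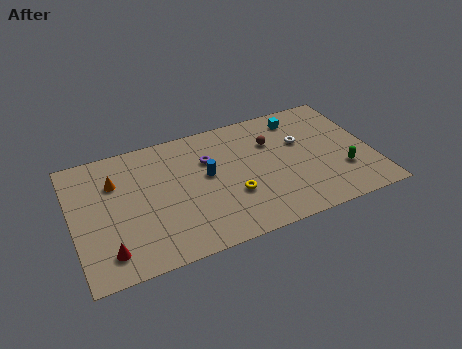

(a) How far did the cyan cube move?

1.3

From (14.6, 7.2) to (13.7, 8.2), the cyan cube covered √(0.9² + 1.0²) ≈ 1.3 units.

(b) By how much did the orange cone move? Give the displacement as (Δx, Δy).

(-0.8, -1.2)

The orange cone was at about (3.4, 8.1) and moved to about (2.6, 6.9).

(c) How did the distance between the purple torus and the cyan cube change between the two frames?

-4.1

They were about 9.9 units apart before and 5.8 after — 4.1 units closer together.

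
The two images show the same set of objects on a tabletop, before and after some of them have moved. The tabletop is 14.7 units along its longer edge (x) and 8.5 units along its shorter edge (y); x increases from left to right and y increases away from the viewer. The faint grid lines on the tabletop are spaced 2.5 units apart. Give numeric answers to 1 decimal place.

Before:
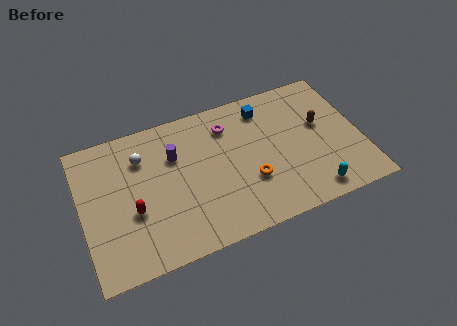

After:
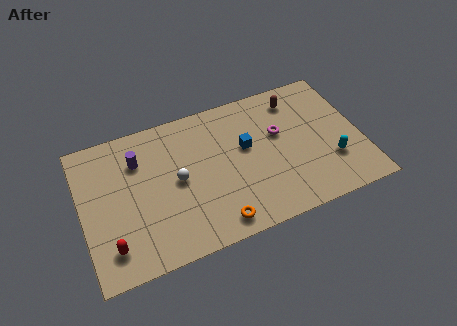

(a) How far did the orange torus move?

2.7

The orange torus was near (8.7, 2.9) before and (6.7, 1.1) after, so it travelled √(2.0² + 1.8²) ≈ 2.7 units.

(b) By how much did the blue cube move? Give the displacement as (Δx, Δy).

(-1.2, -2.0)

The blue cube was at about (9.9, 7.0) and moved to about (8.7, 5.0).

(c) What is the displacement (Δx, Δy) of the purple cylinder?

(-1.9, 0.4)

The purple cylinder was at about (5.0, 5.8) and moved to about (3.1, 6.2).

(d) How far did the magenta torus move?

3.0

The magenta torus moved from about (7.9, 6.6) to (10.5, 5.2), a distance of √(2.6² + 1.4²) ≈ 3.0.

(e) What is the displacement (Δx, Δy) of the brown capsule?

(-1.1, 2.0)

The brown capsule started near (12.7, 5.0) and ended near (11.6, 7.0).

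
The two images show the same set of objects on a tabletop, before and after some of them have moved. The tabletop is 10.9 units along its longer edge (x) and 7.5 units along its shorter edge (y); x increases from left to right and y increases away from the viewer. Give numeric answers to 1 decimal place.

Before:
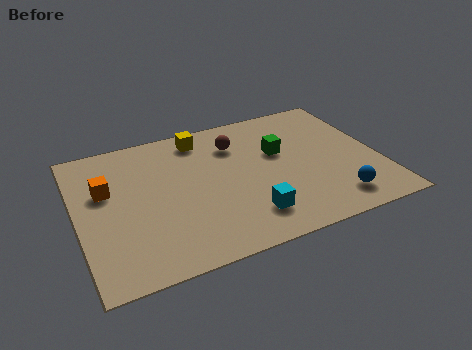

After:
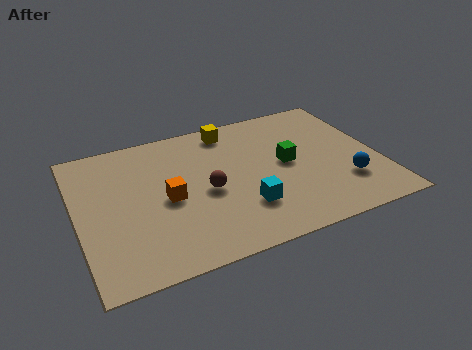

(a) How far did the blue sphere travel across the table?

0.9

From (9.0, 1.3) to (9.5, 2.1), the blue sphere covered √(0.5² + 0.8²) ≈ 0.9 units.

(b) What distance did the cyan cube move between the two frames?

0.5

The cyan cube moved from about (5.9, 1.6) to (5.8, 2.1), a distance of √(0.1² + 0.5²) ≈ 0.5.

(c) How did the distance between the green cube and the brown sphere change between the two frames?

+1.2

They were about 1.8 units apart before and 3.0 after — 1.2 units further apart.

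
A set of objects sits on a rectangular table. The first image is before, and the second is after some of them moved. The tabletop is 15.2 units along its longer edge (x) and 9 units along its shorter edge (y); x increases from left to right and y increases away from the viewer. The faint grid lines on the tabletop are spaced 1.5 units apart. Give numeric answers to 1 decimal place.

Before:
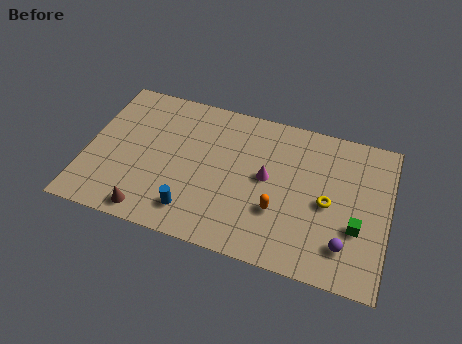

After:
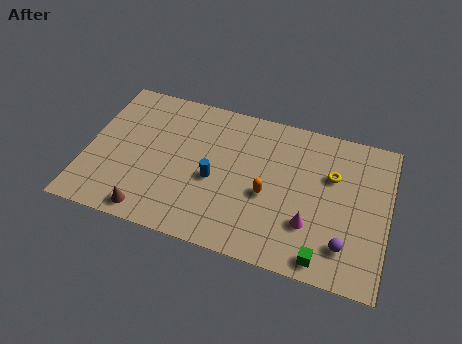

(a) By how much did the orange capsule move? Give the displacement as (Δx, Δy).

(-0.6, 0.8)

The orange capsule started near (9.8, 3.0) and ended near (9.2, 3.8).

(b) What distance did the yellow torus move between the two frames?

1.7

The yellow torus was near (12.2, 4.2) before and (12.3, 5.9) after, so it travelled √(0.1² + 1.7²) ≈ 1.7 units.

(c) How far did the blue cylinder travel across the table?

2.4

The blue cylinder was near (5.6, 1.7) before and (6.5, 3.9) after, so it travelled √(0.9² + 2.2²) ≈ 2.4 units.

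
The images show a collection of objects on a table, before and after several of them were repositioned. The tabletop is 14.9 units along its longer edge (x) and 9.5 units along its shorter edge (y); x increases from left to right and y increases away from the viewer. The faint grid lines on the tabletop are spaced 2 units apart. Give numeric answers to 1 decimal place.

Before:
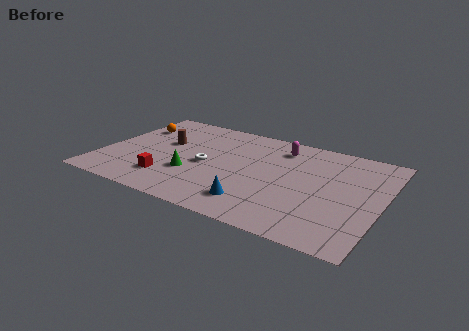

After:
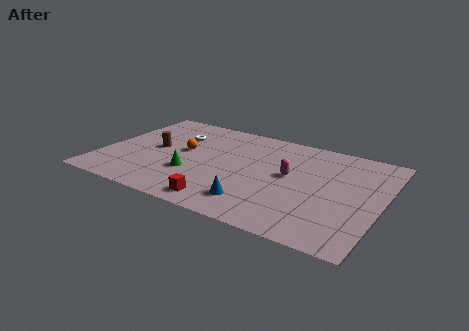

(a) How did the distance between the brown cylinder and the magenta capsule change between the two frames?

+0.9

They were about 6.4 units apart before and 7.3 after — 0.9 units further apart.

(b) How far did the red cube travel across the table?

3.3

The red cube was near (3.9, 2.2) before and (7.0, 1.2) after, so it travelled √(3.1² + 1.0²) ≈ 3.3 units.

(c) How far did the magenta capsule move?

2.6

The magenta capsule moved from about (9.2, 7.7) to (10.0, 5.2), a distance of √(0.8² + 2.5²) ≈ 2.6.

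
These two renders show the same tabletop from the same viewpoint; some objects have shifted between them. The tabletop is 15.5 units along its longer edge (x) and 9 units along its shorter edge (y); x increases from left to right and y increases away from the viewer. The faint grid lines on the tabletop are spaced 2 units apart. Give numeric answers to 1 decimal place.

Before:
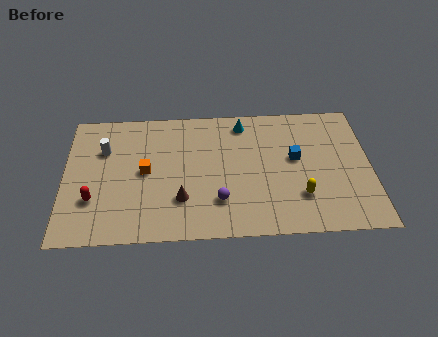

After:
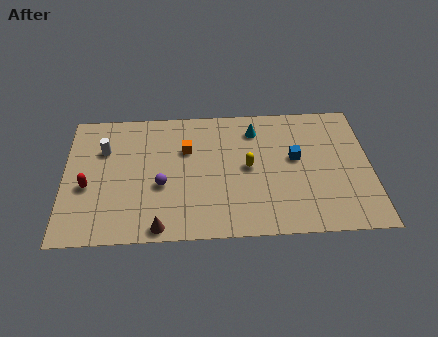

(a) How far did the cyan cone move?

0.8

The cyan cone was near (9.1, 7.7) before and (9.7, 7.2) after, so it travelled √(0.6² + 0.5²) ≈ 0.8 units.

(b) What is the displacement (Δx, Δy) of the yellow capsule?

(-2.6, 2.1)

From the two frames, the yellow capsule sits at roughly (11.9, 2.5) before and (9.3, 4.6) after.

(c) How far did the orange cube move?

2.5

The orange cube moved from about (4.1, 4.6) to (6.2, 6.0), a distance of √(2.1² + 1.4²) ≈ 2.5.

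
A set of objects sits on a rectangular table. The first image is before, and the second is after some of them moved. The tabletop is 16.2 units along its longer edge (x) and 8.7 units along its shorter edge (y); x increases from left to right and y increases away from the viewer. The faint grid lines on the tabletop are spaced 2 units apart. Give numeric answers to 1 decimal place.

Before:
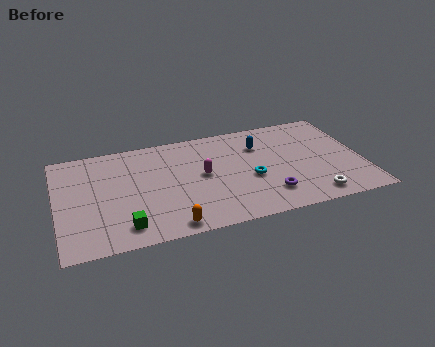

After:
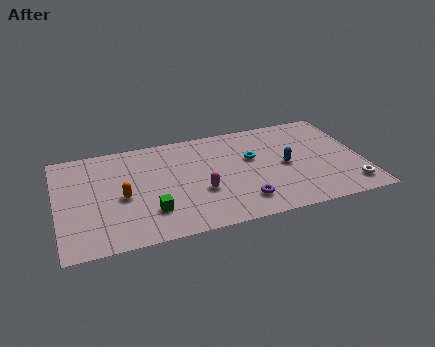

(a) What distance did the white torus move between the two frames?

2.0

From (13.3, 1.2) to (15.3, 1.5), the white torus covered √(2.0² + 0.3²) ≈ 2.0 units.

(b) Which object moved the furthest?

the orange capsule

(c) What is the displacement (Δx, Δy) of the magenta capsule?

(-0.2, -1.4)

From the two frames, the magenta capsule sits at roughly (7.7, 4.6) before and (7.5, 3.2) after.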